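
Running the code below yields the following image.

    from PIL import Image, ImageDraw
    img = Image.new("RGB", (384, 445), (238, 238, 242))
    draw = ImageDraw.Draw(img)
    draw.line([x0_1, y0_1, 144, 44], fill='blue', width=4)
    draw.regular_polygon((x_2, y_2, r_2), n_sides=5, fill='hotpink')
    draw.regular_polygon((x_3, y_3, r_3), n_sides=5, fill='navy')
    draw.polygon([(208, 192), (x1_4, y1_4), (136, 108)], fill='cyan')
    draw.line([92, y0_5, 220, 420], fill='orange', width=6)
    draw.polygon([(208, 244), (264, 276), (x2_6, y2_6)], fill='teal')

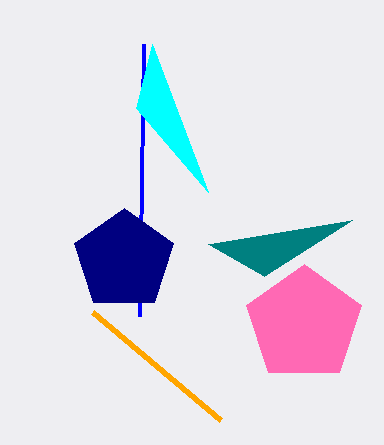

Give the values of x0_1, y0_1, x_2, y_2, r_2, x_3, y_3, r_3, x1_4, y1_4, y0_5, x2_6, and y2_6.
x0_1 = 140, y0_1 = 316, x_2 = 304, y_2 = 324, r_2 = 60, x_3 = 124, y_3 = 260, r_3 = 52, x1_4 = 152, y1_4 = 44, y0_5 = 312, x2_6 = 352, y2_6 = 220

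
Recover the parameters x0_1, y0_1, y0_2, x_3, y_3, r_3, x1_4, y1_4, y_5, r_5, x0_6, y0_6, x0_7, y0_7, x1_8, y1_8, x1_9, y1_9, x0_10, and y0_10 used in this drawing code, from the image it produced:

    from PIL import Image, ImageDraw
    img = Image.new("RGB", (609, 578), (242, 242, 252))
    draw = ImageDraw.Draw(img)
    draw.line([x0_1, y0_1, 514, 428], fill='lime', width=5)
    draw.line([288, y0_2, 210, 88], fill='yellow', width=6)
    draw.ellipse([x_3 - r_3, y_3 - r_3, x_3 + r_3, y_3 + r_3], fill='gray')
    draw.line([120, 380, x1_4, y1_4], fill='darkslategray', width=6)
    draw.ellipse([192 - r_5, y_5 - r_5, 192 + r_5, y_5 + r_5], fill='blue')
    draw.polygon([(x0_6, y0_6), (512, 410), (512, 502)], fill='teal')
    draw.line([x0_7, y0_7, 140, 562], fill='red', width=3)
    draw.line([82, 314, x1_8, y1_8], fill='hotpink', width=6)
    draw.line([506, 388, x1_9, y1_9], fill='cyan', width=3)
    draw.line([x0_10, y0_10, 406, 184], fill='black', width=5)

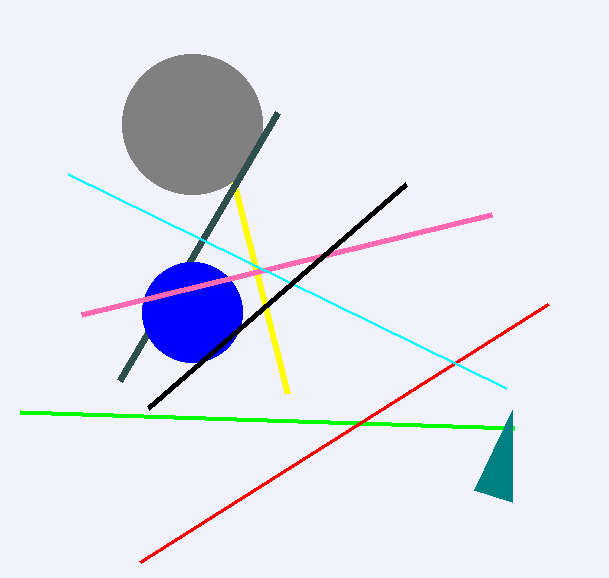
x0_1 = 20
y0_1 = 412
y0_2 = 394
x_3 = 192
y_3 = 124
r_3 = 70
x1_4 = 278
y1_4 = 112
y_5 = 312
r_5 = 50
x0_6 = 474
y0_6 = 490
x0_7 = 548
y0_7 = 304
x1_8 = 492
y1_8 = 214
x1_9 = 68
y1_9 = 174
x0_10 = 148
y0_10 = 408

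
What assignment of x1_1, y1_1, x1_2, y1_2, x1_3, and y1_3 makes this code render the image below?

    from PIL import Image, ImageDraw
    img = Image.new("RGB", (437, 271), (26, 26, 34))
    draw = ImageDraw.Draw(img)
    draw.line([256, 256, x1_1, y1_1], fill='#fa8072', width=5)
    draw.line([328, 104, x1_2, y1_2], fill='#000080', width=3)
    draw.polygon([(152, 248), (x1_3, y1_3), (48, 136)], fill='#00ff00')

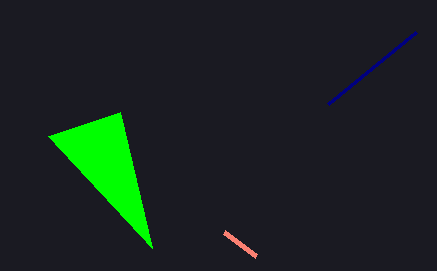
x1_1 = 224, y1_1 = 232, x1_2 = 416, y1_2 = 32, x1_3 = 120, y1_3 = 112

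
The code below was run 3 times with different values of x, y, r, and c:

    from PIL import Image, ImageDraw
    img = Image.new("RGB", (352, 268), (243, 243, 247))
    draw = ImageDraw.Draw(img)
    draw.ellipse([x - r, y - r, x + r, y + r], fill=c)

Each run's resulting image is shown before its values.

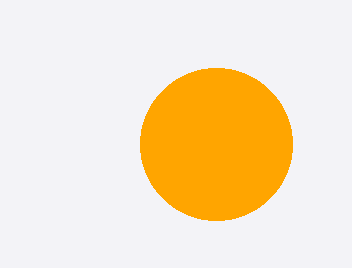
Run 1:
x = 216
y = 144
r = 76
c = 'orange'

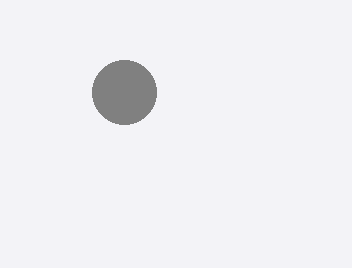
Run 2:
x = 124; y = 92; r = 32; c = 'gray'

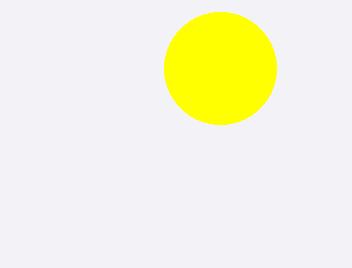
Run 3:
x = 220
y = 68
r = 56
c = 'yellow'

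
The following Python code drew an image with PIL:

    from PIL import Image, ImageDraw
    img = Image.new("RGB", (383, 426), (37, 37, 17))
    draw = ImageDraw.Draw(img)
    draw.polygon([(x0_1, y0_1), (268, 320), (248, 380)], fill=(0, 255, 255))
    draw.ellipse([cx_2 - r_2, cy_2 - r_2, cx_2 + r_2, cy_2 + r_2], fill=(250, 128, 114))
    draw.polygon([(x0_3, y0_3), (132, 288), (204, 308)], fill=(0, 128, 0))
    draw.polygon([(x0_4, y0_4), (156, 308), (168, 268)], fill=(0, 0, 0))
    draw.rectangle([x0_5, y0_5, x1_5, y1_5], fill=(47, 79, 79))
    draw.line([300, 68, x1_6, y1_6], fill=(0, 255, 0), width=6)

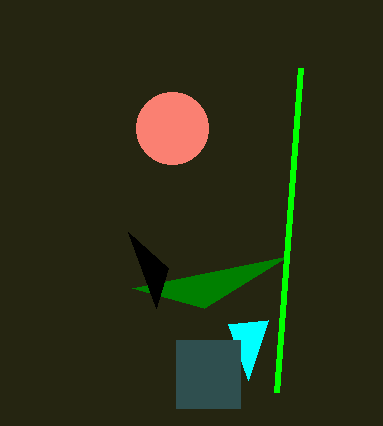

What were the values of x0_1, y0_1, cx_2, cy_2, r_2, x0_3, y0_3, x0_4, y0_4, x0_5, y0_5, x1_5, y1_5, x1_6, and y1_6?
x0_1 = 228
y0_1 = 324
cx_2 = 172
cy_2 = 128
r_2 = 36
x0_3 = 288
y0_3 = 256
x0_4 = 128
y0_4 = 232
x0_5 = 176
y0_5 = 340
x1_5 = 240
y1_5 = 408
x1_6 = 276
y1_6 = 392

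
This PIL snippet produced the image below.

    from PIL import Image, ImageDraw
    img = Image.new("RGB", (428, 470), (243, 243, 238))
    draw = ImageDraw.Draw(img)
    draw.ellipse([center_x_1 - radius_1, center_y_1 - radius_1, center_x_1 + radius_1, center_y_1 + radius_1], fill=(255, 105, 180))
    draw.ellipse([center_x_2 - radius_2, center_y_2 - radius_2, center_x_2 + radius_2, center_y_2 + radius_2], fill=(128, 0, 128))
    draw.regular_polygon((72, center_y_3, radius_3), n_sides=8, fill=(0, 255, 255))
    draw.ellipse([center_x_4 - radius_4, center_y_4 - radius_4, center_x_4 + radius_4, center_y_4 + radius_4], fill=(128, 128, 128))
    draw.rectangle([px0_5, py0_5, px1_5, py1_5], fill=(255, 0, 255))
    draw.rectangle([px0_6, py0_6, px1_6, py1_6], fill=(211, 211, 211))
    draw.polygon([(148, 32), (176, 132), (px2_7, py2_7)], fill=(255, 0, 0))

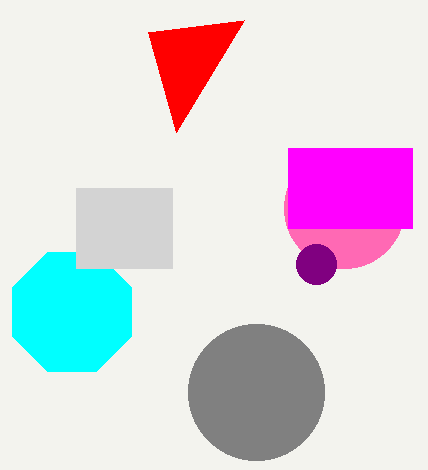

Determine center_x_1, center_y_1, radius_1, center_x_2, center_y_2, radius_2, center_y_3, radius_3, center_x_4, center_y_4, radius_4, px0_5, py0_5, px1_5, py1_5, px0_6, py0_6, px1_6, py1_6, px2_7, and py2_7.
center_x_1 = 344, center_y_1 = 208, radius_1 = 60, center_x_2 = 316, center_y_2 = 264, radius_2 = 20, center_y_3 = 312, radius_3 = 64, center_x_4 = 256, center_y_4 = 392, radius_4 = 68, px0_5 = 288, py0_5 = 148, px1_5 = 412, py1_5 = 228, px0_6 = 76, py0_6 = 188, px1_6 = 172, py1_6 = 268, px2_7 = 244, py2_7 = 20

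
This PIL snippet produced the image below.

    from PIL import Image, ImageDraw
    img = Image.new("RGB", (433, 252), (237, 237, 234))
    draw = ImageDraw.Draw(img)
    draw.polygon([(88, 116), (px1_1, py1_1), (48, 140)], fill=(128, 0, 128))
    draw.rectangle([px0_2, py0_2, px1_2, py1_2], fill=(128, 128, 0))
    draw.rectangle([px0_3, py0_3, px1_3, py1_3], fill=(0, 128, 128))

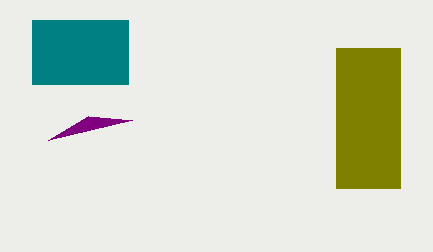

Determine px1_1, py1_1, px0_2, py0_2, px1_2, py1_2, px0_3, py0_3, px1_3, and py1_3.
px1_1 = 132; py1_1 = 120; px0_2 = 336; py0_2 = 48; px1_2 = 400; py1_2 = 188; px0_3 = 32; py0_3 = 20; px1_3 = 128; py1_3 = 84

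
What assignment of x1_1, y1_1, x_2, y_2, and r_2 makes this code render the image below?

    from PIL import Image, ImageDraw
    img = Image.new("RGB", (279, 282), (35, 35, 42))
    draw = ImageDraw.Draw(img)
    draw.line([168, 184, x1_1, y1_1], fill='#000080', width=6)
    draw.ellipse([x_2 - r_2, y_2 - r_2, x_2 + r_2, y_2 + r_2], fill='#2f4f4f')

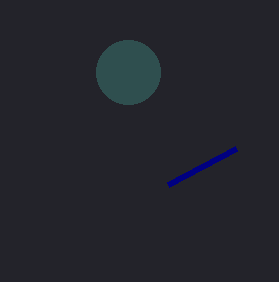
x1_1 = 236, y1_1 = 148, x_2 = 128, y_2 = 72, r_2 = 32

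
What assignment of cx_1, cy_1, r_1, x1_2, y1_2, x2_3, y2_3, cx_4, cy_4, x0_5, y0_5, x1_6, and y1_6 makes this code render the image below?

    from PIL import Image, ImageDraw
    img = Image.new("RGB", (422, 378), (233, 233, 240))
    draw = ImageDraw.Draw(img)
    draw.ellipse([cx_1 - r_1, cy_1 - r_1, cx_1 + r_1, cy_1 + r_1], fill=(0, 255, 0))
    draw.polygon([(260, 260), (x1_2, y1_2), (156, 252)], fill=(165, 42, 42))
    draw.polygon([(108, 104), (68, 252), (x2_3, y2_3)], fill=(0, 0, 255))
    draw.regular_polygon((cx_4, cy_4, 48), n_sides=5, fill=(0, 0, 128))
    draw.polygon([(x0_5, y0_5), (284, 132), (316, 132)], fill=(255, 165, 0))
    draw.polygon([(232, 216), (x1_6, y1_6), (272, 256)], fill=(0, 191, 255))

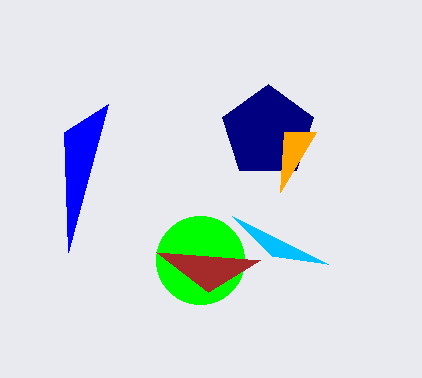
cx_1 = 200; cy_1 = 260; r_1 = 44; x1_2 = 208; y1_2 = 292; x2_3 = 64; y2_3 = 132; cx_4 = 268; cy_4 = 132; x0_5 = 280; y0_5 = 192; x1_6 = 328; y1_6 = 264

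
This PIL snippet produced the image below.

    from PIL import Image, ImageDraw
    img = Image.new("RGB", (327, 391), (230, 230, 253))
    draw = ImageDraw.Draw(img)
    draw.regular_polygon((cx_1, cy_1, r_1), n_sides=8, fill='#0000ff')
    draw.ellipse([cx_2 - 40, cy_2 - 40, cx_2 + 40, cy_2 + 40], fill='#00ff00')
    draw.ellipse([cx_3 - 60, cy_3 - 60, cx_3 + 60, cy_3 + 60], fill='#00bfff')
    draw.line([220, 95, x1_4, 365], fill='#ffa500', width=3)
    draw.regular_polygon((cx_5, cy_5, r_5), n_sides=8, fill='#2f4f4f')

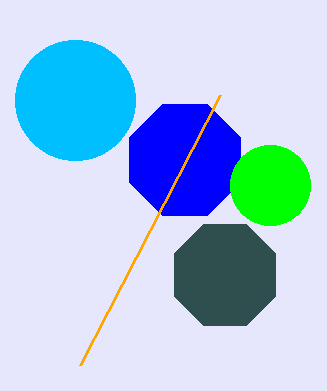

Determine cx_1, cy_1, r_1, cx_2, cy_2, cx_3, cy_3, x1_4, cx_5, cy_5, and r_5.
cx_1 = 185, cy_1 = 160, r_1 = 60, cx_2 = 270, cy_2 = 185, cx_3 = 75, cy_3 = 100, x1_4 = 80, cx_5 = 225, cy_5 = 275, r_5 = 55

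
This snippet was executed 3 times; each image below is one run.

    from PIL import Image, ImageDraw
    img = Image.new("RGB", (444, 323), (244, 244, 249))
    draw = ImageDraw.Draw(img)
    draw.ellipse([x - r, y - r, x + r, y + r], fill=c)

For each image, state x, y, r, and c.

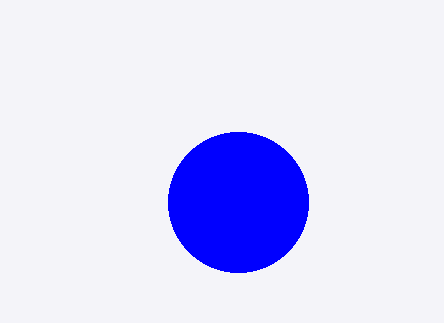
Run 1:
x = 238; y = 202; r = 70; c = 'blue'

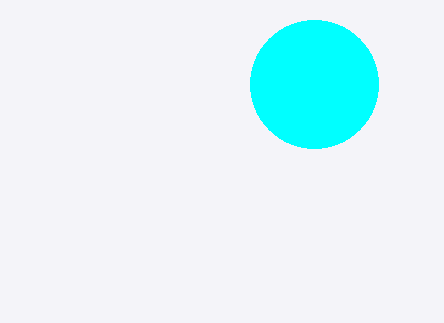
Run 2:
x = 314, y = 84, r = 64, c = 'cyan'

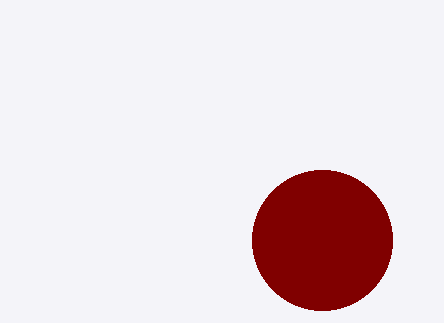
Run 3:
x = 322; y = 240; r = 70; c = 'maroon'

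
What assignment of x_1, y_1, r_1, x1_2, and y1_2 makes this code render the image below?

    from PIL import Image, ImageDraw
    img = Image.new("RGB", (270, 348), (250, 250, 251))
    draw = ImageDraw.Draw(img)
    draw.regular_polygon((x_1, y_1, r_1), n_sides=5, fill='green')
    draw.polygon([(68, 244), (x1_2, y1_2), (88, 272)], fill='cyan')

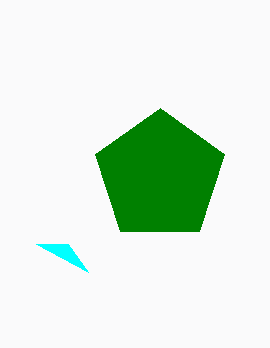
x_1 = 160; y_1 = 176; r_1 = 68; x1_2 = 36; y1_2 = 244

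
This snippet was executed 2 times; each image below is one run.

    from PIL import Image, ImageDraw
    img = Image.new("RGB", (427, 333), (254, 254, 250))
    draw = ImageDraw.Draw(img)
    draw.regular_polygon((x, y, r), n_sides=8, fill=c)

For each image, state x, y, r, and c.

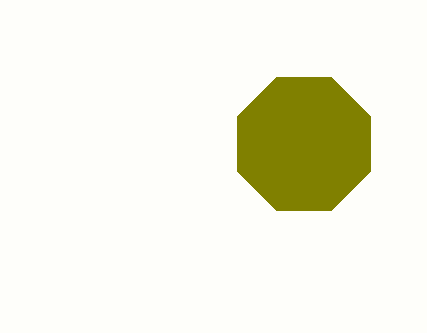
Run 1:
x = 304, y = 144, r = 72, c = 'olive'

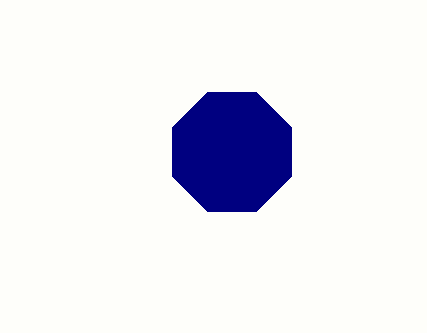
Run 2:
x = 232; y = 152; r = 64; c = 'navy'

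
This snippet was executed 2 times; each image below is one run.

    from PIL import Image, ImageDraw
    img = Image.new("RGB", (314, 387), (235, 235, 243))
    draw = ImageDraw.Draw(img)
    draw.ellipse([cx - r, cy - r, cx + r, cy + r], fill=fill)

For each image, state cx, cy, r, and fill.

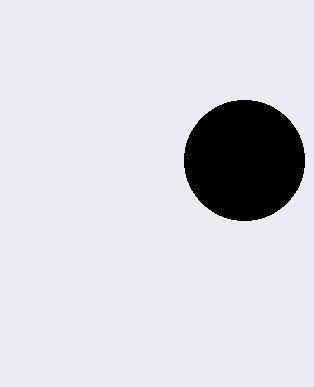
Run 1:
cx = 244, cy = 160, r = 60, fill = 'black'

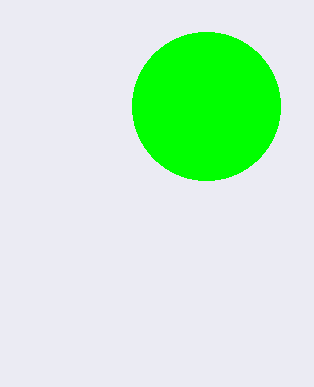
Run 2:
cx = 206, cy = 106, r = 74, fill = 'lime'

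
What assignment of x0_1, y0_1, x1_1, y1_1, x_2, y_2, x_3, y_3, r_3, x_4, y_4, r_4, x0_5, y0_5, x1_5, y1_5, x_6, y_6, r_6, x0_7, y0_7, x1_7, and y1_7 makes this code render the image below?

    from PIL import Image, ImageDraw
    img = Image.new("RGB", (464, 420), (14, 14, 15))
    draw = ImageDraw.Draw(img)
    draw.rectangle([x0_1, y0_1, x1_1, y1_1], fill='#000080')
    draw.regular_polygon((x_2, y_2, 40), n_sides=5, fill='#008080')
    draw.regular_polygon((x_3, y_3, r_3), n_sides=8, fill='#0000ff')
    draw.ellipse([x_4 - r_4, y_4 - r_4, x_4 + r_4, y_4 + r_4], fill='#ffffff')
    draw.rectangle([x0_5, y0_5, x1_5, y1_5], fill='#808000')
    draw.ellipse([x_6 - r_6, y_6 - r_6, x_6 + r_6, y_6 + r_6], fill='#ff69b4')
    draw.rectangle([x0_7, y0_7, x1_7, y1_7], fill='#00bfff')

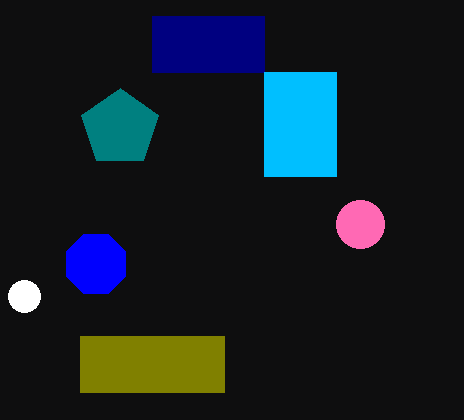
x0_1 = 152
y0_1 = 16
x1_1 = 264
y1_1 = 72
x_2 = 120
y_2 = 128
x_3 = 96
y_3 = 264
r_3 = 32
x_4 = 24
y_4 = 296
r_4 = 16
x0_5 = 80
y0_5 = 336
x1_5 = 224
y1_5 = 392
x_6 = 360
y_6 = 224
r_6 = 24
x0_7 = 264
y0_7 = 72
x1_7 = 336
y1_7 = 176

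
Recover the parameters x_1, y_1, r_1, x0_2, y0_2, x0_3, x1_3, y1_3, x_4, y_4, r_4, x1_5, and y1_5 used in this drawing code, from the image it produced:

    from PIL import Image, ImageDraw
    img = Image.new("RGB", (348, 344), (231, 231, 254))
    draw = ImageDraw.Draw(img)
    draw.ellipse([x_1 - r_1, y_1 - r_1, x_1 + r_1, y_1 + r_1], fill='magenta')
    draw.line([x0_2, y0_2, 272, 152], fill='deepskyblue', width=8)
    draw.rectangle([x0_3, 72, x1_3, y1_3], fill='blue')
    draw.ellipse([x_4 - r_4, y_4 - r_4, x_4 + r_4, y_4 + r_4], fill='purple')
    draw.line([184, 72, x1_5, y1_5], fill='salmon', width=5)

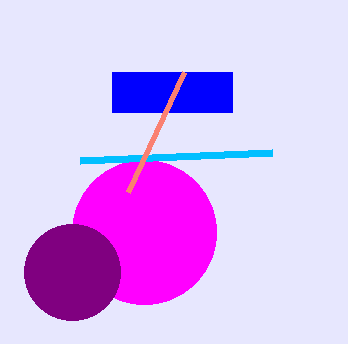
x_1 = 144
y_1 = 232
r_1 = 72
x0_2 = 80
y0_2 = 160
x0_3 = 112
x1_3 = 232
y1_3 = 112
x_4 = 72
y_4 = 272
r_4 = 48
x1_5 = 128
y1_5 = 192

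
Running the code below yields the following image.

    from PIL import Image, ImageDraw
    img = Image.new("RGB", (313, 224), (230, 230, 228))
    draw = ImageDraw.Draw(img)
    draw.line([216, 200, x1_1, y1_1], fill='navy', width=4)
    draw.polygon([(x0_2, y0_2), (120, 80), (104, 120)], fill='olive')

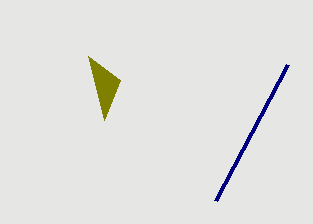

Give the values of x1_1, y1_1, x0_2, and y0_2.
x1_1 = 288; y1_1 = 64; x0_2 = 88; y0_2 = 56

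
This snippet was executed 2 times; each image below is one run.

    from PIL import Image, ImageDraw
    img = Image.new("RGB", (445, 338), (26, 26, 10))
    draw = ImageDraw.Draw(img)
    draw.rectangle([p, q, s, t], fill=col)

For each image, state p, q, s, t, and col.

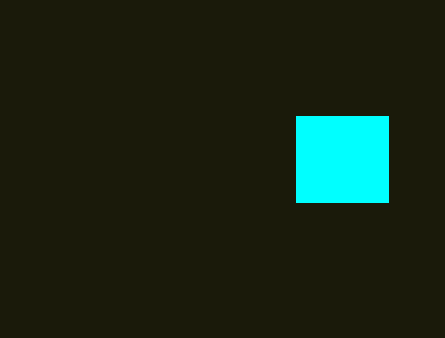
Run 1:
p = 296; q = 116; s = 388; t = 202; col = 'cyan'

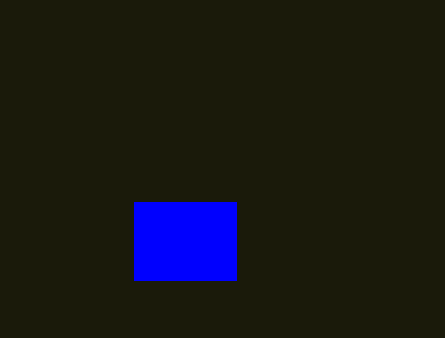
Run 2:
p = 134; q = 202; s = 236; t = 280; col = 'blue'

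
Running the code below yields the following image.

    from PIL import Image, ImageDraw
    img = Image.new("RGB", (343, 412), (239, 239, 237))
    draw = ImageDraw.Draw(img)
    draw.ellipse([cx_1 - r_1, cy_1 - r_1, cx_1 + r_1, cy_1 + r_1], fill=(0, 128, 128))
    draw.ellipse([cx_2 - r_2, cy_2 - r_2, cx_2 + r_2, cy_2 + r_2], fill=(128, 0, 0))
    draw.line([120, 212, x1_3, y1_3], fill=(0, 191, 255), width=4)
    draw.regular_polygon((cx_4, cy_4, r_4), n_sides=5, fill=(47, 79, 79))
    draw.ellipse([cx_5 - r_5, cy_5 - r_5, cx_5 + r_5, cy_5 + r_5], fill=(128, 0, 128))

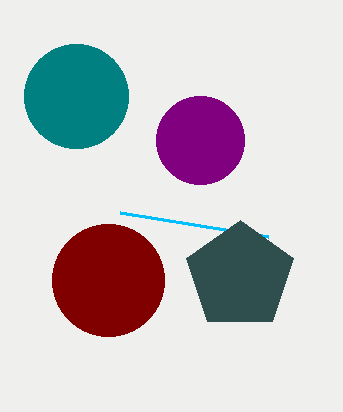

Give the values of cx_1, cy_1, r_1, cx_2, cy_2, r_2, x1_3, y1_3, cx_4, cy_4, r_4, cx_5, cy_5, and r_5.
cx_1 = 76, cy_1 = 96, r_1 = 52, cx_2 = 108, cy_2 = 280, r_2 = 56, x1_3 = 268, y1_3 = 236, cx_4 = 240, cy_4 = 276, r_4 = 56, cx_5 = 200, cy_5 = 140, r_5 = 44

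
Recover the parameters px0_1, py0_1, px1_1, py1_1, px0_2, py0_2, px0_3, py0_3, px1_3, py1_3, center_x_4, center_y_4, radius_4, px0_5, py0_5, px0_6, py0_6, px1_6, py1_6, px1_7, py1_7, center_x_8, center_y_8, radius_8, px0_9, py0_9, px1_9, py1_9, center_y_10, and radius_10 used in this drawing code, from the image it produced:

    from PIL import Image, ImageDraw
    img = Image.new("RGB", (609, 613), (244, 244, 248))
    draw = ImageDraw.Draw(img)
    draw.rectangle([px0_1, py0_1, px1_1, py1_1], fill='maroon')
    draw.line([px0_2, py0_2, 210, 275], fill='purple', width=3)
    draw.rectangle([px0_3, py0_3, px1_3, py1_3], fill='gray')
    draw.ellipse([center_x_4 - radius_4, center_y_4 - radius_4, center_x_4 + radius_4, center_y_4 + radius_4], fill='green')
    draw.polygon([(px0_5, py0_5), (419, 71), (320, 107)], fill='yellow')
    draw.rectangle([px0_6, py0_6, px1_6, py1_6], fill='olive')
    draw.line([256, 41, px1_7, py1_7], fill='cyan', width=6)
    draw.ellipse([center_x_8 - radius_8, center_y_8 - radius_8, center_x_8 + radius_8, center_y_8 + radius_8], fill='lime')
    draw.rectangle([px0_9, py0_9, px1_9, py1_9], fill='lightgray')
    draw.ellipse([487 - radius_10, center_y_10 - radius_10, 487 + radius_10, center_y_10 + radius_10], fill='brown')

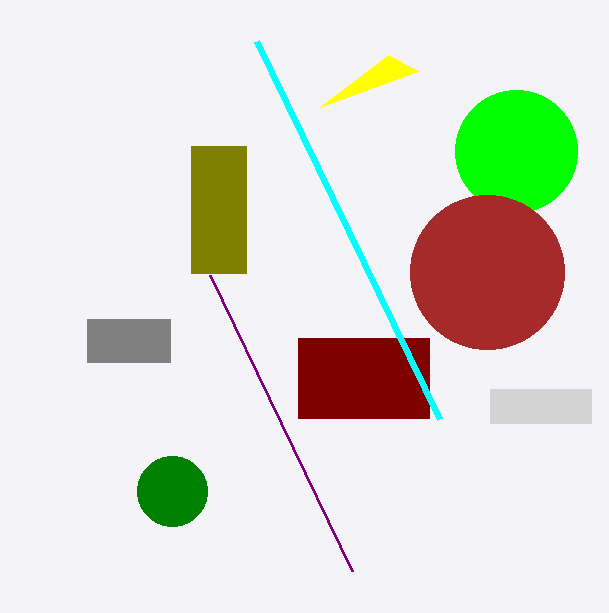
px0_1 = 298; py0_1 = 338; px1_1 = 429; py1_1 = 418; px0_2 = 352; py0_2 = 571; px0_3 = 87; py0_3 = 319; px1_3 = 170; py1_3 = 362; center_x_4 = 172; center_y_4 = 491; radius_4 = 35; px0_5 = 388; py0_5 = 55; px0_6 = 191; py0_6 = 146; px1_6 = 246; py1_6 = 273; px1_7 = 439; py1_7 = 419; center_x_8 = 516; center_y_8 = 151; radius_8 = 61; px0_9 = 490; py0_9 = 389; px1_9 = 591; py1_9 = 423; center_y_10 = 272; radius_10 = 77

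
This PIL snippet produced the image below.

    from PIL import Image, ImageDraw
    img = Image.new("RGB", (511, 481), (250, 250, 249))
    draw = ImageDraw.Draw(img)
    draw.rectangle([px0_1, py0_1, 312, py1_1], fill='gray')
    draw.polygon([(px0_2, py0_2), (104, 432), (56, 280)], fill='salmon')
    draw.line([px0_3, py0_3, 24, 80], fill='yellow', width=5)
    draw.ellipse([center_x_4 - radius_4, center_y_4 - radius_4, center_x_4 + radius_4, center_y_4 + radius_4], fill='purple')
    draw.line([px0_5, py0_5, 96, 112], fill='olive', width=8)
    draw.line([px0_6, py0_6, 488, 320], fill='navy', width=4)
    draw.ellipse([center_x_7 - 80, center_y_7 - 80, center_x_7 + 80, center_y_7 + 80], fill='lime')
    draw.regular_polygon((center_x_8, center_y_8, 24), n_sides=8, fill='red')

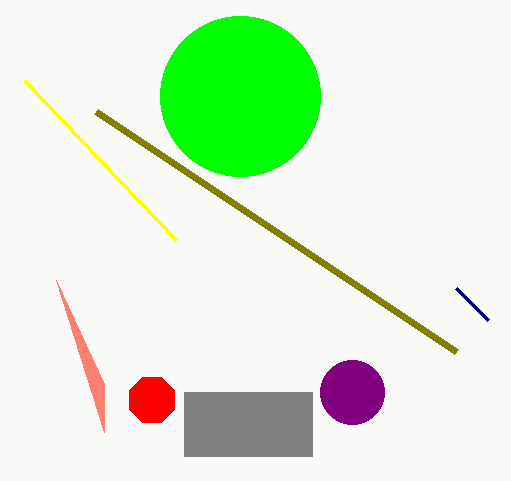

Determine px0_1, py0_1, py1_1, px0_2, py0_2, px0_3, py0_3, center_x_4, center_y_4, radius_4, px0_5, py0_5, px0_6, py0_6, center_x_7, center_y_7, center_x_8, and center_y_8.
px0_1 = 184
py0_1 = 392
py1_1 = 456
px0_2 = 104
py0_2 = 384
px0_3 = 176
py0_3 = 240
center_x_4 = 352
center_y_4 = 392
radius_4 = 32
px0_5 = 456
py0_5 = 352
px0_6 = 456
py0_6 = 288
center_x_7 = 240
center_y_7 = 96
center_x_8 = 152
center_y_8 = 400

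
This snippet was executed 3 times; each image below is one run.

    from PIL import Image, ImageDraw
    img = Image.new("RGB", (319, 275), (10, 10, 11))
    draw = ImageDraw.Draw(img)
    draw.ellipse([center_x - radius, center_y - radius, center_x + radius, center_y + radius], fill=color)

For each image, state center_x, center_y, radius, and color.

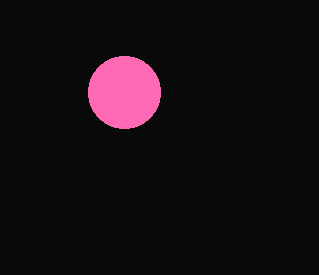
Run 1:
center_x = 124
center_y = 92
radius = 36
color = 'hotpink'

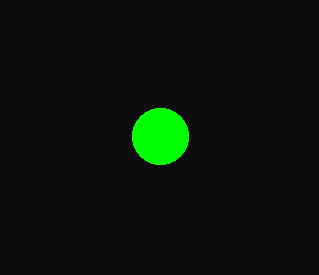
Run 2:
center_x = 160, center_y = 136, radius = 28, color = 'lime'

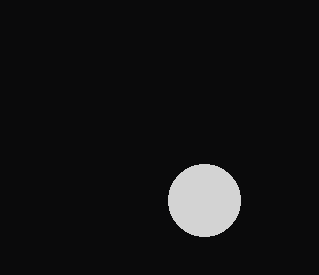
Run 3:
center_x = 204
center_y = 200
radius = 36
color = 'lightgray'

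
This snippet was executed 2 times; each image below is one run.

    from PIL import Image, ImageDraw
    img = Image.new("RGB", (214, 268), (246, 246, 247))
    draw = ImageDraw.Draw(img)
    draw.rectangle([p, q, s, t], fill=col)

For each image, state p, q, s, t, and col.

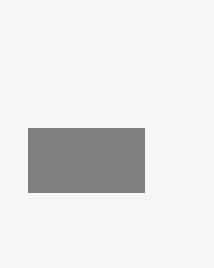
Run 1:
p = 28; q = 128; s = 144; t = 192; col = 'gray'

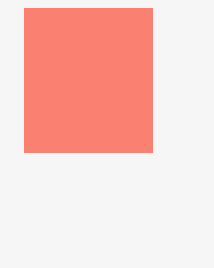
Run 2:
p = 24; q = 8; s = 152; t = 152; col = 'salmon'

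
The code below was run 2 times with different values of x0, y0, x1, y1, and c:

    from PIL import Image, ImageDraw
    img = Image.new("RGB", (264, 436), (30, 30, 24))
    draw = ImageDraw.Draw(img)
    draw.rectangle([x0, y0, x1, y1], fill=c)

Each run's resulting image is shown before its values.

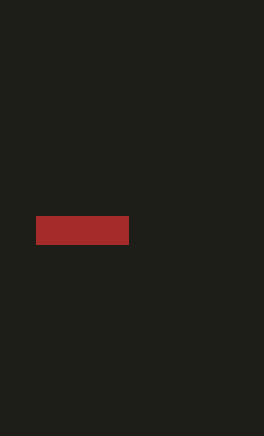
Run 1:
x0 = 36
y0 = 216
x1 = 128
y1 = 244
c = 'brown'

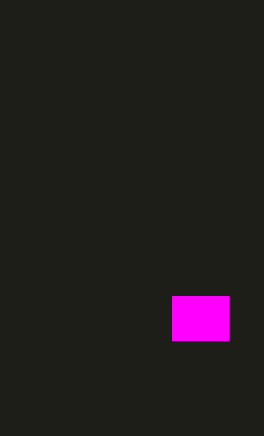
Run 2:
x0 = 172
y0 = 296
x1 = 228
y1 = 340
c = 'magenta'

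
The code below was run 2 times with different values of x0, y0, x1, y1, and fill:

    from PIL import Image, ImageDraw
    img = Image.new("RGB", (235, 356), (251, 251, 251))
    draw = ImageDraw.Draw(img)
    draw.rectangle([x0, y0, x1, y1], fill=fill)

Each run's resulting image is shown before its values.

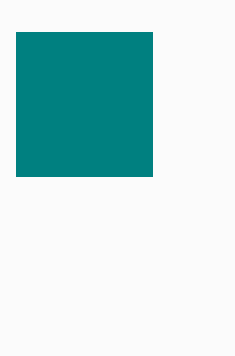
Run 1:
x0 = 16, y0 = 32, x1 = 152, y1 = 176, fill = 'teal'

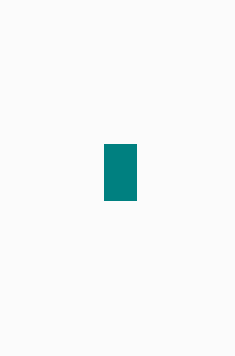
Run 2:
x0 = 104, y0 = 144, x1 = 136, y1 = 200, fill = 'teal'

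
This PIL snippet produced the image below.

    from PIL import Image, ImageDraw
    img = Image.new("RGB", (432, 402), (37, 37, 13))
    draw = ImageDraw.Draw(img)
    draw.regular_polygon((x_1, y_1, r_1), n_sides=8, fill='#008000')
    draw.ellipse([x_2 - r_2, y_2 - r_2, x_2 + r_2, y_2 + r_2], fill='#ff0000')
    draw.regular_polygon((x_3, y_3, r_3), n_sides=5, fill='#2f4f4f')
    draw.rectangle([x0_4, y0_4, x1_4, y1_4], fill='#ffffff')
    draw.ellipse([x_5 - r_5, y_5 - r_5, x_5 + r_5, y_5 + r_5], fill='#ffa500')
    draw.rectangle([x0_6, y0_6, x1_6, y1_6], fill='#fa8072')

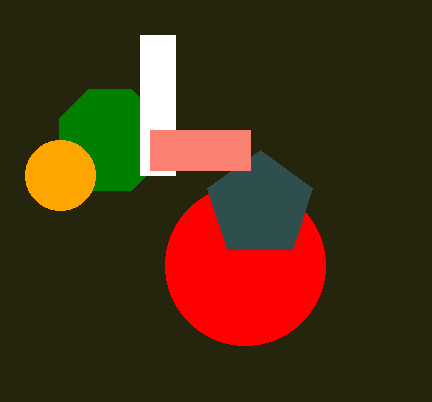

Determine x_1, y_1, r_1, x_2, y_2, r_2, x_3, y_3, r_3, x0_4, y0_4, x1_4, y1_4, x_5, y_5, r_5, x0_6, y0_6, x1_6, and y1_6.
x_1 = 110
y_1 = 140
r_1 = 55
x_2 = 245
y_2 = 265
r_2 = 80
x_3 = 260
y_3 = 205
r_3 = 55
x0_4 = 140
y0_4 = 35
x1_4 = 175
y1_4 = 175
x_5 = 60
y_5 = 175
r_5 = 35
x0_6 = 150
y0_6 = 130
x1_6 = 250
y1_6 = 170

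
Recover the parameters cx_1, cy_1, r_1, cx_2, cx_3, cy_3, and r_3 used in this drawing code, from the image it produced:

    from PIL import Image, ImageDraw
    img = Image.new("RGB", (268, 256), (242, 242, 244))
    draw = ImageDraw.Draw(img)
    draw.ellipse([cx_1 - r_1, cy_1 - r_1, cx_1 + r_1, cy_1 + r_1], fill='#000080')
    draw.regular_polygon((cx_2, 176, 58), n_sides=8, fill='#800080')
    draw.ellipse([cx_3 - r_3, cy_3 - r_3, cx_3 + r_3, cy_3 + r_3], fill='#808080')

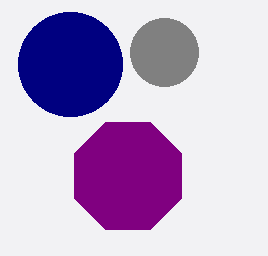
cx_1 = 70, cy_1 = 64, r_1 = 52, cx_2 = 128, cx_3 = 164, cy_3 = 52, r_3 = 34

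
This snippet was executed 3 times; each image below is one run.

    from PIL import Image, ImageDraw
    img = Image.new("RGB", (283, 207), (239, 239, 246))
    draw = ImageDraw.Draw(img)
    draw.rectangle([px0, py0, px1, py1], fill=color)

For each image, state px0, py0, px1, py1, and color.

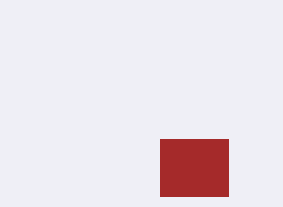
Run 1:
px0 = 160, py0 = 139, px1 = 228, py1 = 196, color = 'brown'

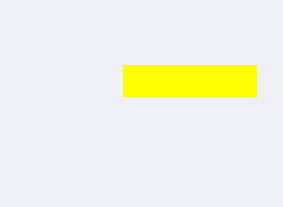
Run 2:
px0 = 123, py0 = 65, px1 = 256, py1 = 96, color = 'yellow'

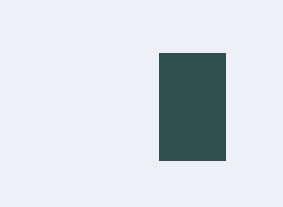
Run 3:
px0 = 159, py0 = 53, px1 = 225, py1 = 160, color = 'darkslategray'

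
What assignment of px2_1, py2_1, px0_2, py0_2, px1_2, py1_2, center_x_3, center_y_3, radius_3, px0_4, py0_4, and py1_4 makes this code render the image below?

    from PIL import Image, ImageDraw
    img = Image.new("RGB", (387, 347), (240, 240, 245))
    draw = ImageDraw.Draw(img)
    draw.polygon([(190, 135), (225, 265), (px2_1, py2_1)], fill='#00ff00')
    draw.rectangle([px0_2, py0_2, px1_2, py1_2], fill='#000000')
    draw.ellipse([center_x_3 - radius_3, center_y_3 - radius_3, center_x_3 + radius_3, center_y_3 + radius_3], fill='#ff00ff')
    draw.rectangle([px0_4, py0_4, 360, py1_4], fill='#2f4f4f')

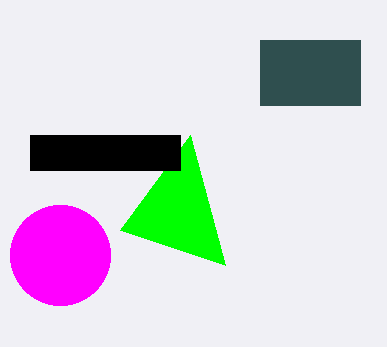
px2_1 = 120, py2_1 = 230, px0_2 = 30, py0_2 = 135, px1_2 = 180, py1_2 = 170, center_x_3 = 60, center_y_3 = 255, radius_3 = 50, px0_4 = 260, py0_4 = 40, py1_4 = 105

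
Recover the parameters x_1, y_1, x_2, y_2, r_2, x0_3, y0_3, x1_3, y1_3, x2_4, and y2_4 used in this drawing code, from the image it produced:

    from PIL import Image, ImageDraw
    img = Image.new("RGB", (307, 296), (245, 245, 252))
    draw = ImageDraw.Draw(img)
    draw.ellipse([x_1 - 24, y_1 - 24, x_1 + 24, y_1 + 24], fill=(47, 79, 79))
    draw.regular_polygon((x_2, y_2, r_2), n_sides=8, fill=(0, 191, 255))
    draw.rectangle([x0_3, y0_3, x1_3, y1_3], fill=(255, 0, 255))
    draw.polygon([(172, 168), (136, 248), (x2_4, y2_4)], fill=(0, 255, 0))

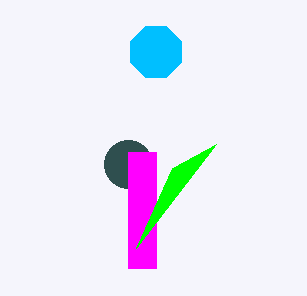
x_1 = 128; y_1 = 164; x_2 = 156; y_2 = 52; r_2 = 28; x0_3 = 128; y0_3 = 152; x1_3 = 156; y1_3 = 268; x2_4 = 216; y2_4 = 144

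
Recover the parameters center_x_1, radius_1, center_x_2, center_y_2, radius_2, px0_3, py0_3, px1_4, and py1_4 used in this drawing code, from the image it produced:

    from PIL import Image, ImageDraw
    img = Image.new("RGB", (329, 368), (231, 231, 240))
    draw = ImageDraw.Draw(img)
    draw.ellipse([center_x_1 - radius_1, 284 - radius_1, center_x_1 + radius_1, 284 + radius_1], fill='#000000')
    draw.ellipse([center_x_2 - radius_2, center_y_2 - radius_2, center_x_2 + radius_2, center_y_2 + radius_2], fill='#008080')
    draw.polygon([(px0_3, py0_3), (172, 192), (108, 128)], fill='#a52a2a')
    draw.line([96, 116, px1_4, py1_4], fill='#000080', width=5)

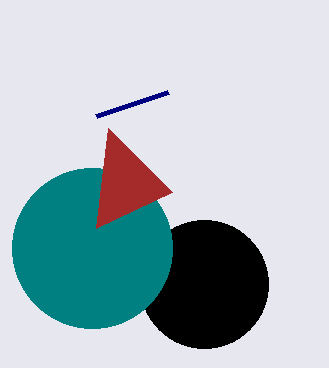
center_x_1 = 204
radius_1 = 64
center_x_2 = 92
center_y_2 = 248
radius_2 = 80
px0_3 = 96
py0_3 = 228
px1_4 = 168
py1_4 = 92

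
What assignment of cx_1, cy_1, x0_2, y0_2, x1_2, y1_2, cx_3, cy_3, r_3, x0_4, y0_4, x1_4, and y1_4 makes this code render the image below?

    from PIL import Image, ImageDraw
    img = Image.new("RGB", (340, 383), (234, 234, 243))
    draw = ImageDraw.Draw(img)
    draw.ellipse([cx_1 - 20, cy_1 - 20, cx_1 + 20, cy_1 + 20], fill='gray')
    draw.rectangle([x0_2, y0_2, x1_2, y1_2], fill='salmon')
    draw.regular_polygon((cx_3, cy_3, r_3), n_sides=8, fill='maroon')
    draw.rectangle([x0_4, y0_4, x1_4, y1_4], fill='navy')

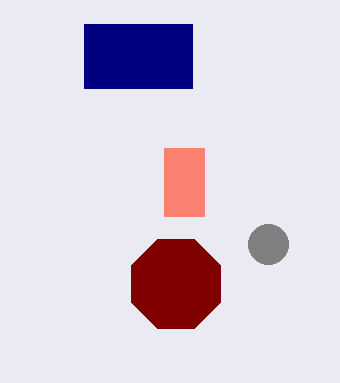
cx_1 = 268
cy_1 = 244
x0_2 = 164
y0_2 = 148
x1_2 = 204
y1_2 = 216
cx_3 = 176
cy_3 = 284
r_3 = 48
x0_4 = 84
y0_4 = 24
x1_4 = 192
y1_4 = 88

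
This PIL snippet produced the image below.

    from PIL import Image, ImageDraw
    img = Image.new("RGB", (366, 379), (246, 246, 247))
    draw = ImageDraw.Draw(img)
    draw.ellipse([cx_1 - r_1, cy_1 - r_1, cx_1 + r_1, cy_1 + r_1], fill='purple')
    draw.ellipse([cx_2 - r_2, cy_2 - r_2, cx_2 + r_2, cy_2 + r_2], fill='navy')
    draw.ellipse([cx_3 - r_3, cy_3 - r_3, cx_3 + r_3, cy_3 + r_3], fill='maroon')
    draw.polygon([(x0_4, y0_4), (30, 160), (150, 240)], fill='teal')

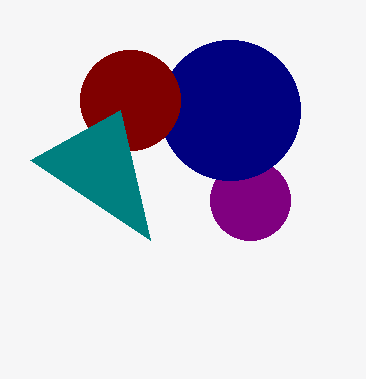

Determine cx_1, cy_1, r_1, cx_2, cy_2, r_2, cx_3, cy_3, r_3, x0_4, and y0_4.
cx_1 = 250; cy_1 = 200; r_1 = 40; cx_2 = 230; cy_2 = 110; r_2 = 70; cx_3 = 130; cy_3 = 100; r_3 = 50; x0_4 = 120; y0_4 = 110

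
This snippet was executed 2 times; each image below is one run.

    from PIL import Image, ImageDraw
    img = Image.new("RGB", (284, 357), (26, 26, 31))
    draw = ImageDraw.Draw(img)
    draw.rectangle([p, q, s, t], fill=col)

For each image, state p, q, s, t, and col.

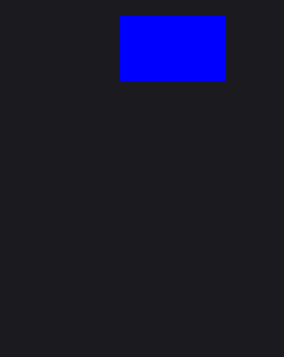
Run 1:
p = 120; q = 16; s = 224; t = 80; col = 'blue'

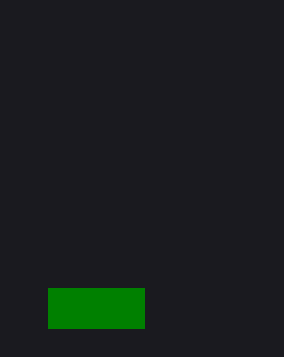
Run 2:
p = 48, q = 288, s = 144, t = 328, col = 'green'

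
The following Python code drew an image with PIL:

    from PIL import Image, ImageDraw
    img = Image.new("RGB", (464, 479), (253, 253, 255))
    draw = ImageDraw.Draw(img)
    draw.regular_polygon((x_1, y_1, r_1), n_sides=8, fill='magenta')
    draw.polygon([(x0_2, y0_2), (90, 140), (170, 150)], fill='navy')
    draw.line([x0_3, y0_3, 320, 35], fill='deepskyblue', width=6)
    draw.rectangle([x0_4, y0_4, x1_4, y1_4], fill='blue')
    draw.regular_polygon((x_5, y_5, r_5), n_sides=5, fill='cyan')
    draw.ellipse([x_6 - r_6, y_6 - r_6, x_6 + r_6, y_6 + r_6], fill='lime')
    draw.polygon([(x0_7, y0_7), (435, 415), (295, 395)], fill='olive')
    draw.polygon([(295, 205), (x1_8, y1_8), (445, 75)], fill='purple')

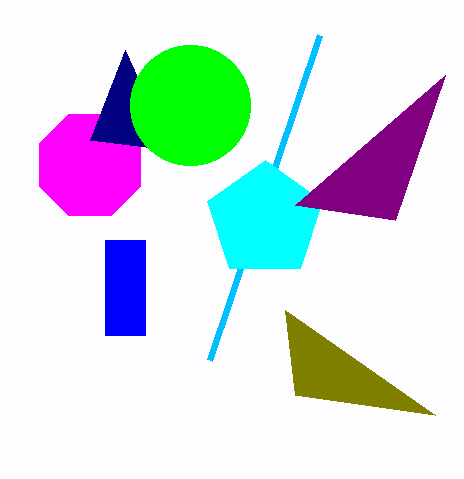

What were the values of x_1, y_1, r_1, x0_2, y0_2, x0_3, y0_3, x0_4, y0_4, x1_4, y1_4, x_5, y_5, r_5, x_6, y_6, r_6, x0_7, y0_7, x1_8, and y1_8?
x_1 = 90, y_1 = 165, r_1 = 55, x0_2 = 125, y0_2 = 50, x0_3 = 210, y0_3 = 360, x0_4 = 105, y0_4 = 240, x1_4 = 145, y1_4 = 335, x_5 = 265, y_5 = 220, r_5 = 60, x_6 = 190, y_6 = 105, r_6 = 60, x0_7 = 285, y0_7 = 310, x1_8 = 395, y1_8 = 220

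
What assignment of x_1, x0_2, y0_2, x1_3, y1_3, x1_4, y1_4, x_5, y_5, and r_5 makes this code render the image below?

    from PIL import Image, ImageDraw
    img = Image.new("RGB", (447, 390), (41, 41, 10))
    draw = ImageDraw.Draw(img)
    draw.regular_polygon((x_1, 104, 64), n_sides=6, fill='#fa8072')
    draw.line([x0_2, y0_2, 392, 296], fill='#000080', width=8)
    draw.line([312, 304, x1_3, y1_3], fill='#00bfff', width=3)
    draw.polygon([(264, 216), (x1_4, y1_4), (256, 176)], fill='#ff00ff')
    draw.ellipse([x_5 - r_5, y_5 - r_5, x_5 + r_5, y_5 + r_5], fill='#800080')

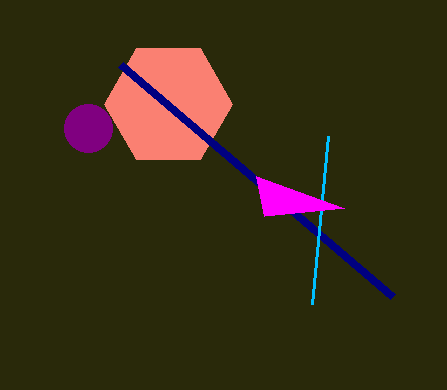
x_1 = 168
x0_2 = 120
y0_2 = 64
x1_3 = 328
y1_3 = 136
x1_4 = 344
y1_4 = 208
x_5 = 88
y_5 = 128
r_5 = 24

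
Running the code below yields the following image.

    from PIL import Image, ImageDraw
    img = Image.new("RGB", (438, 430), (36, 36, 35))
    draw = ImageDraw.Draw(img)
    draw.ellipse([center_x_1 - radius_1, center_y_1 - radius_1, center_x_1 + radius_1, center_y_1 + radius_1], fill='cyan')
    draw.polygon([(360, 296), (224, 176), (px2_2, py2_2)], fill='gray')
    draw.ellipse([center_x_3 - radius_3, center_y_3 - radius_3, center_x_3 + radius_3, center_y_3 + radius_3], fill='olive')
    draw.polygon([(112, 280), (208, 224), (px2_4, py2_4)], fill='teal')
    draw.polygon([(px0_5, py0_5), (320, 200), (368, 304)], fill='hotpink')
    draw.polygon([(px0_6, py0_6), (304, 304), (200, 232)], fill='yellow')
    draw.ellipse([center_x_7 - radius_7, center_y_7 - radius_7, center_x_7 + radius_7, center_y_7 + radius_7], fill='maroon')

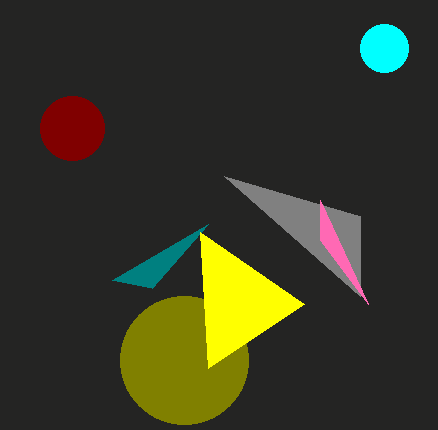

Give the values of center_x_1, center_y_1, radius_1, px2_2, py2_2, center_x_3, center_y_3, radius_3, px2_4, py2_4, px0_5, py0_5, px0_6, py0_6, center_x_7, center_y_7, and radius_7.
center_x_1 = 384
center_y_1 = 48
radius_1 = 24
px2_2 = 360
py2_2 = 216
center_x_3 = 184
center_y_3 = 360
radius_3 = 64
px2_4 = 152
py2_4 = 288
px0_5 = 320
py0_5 = 240
px0_6 = 208
py0_6 = 368
center_x_7 = 72
center_y_7 = 128
radius_7 = 32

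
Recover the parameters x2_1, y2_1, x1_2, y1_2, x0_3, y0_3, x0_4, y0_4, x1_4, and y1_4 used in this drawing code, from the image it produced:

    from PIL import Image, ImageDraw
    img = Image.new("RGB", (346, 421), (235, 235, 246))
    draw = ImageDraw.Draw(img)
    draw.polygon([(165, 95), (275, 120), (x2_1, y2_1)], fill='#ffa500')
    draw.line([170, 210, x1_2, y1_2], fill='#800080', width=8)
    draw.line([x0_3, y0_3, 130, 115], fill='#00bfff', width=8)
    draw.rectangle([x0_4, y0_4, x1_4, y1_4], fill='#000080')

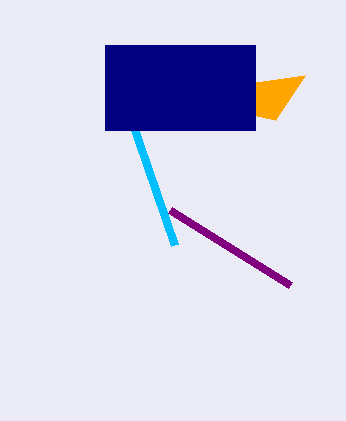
x2_1 = 305; y2_1 = 75; x1_2 = 290; y1_2 = 285; x0_3 = 175; y0_3 = 245; x0_4 = 105; y0_4 = 45; x1_4 = 255; y1_4 = 130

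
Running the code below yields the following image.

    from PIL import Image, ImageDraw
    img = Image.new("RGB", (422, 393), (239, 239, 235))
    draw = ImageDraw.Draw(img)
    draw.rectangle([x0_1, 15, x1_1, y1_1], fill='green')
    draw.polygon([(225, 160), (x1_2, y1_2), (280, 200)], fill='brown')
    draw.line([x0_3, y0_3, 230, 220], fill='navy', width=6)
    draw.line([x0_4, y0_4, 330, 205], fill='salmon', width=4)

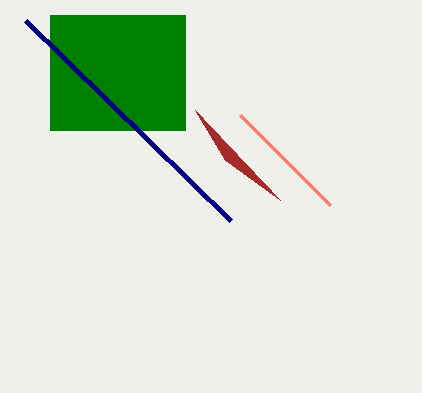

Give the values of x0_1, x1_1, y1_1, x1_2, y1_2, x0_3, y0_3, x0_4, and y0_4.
x0_1 = 50
x1_1 = 185
y1_1 = 130
x1_2 = 195
y1_2 = 110
x0_3 = 25
y0_3 = 20
x0_4 = 240
y0_4 = 115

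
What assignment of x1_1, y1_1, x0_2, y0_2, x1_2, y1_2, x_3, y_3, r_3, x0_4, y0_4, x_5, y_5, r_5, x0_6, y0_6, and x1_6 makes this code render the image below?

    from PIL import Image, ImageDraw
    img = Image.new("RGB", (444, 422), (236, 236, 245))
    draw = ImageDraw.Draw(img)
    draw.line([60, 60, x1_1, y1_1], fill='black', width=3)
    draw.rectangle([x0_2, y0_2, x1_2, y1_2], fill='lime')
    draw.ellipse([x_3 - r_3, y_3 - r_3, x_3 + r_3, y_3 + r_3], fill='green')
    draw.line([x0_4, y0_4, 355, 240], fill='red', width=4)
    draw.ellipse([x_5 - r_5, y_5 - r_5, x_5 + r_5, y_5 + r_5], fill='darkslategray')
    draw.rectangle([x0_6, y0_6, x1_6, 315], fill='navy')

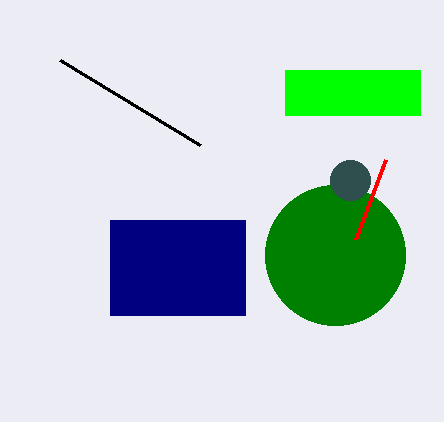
x1_1 = 200; y1_1 = 145; x0_2 = 285; y0_2 = 70; x1_2 = 420; y1_2 = 115; x_3 = 335; y_3 = 255; r_3 = 70; x0_4 = 385; y0_4 = 160; x_5 = 350; y_5 = 180; r_5 = 20; x0_6 = 110; y0_6 = 220; x1_6 = 245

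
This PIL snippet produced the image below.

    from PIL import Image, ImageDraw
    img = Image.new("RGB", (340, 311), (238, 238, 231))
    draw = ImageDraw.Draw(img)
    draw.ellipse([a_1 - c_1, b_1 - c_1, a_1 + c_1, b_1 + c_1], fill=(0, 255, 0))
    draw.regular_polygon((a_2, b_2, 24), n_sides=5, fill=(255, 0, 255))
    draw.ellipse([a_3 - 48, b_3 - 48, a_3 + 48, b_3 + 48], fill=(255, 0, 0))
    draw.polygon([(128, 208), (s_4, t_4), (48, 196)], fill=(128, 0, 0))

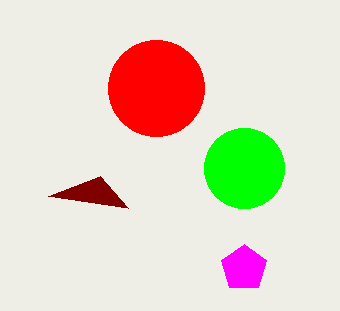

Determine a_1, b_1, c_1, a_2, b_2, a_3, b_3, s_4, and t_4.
a_1 = 244, b_1 = 168, c_1 = 40, a_2 = 244, b_2 = 268, a_3 = 156, b_3 = 88, s_4 = 100, t_4 = 176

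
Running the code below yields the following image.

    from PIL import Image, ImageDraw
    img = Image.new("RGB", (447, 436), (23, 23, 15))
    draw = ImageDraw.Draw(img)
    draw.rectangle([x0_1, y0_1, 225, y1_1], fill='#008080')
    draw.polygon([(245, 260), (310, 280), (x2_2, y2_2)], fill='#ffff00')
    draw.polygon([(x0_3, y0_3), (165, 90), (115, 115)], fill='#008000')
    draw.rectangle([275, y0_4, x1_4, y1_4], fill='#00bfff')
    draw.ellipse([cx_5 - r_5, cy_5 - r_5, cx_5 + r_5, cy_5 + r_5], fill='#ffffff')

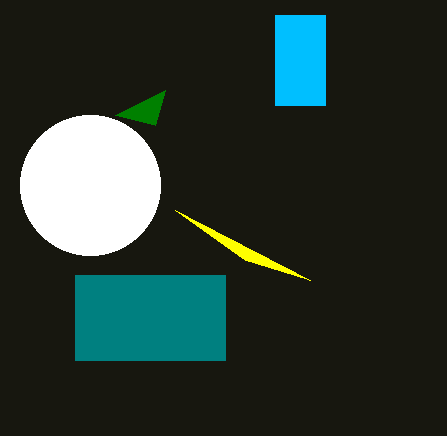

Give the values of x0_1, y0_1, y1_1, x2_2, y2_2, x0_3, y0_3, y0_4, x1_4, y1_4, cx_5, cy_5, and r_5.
x0_1 = 75, y0_1 = 275, y1_1 = 360, x2_2 = 175, y2_2 = 210, x0_3 = 155, y0_3 = 125, y0_4 = 15, x1_4 = 325, y1_4 = 105, cx_5 = 90, cy_5 = 185, r_5 = 70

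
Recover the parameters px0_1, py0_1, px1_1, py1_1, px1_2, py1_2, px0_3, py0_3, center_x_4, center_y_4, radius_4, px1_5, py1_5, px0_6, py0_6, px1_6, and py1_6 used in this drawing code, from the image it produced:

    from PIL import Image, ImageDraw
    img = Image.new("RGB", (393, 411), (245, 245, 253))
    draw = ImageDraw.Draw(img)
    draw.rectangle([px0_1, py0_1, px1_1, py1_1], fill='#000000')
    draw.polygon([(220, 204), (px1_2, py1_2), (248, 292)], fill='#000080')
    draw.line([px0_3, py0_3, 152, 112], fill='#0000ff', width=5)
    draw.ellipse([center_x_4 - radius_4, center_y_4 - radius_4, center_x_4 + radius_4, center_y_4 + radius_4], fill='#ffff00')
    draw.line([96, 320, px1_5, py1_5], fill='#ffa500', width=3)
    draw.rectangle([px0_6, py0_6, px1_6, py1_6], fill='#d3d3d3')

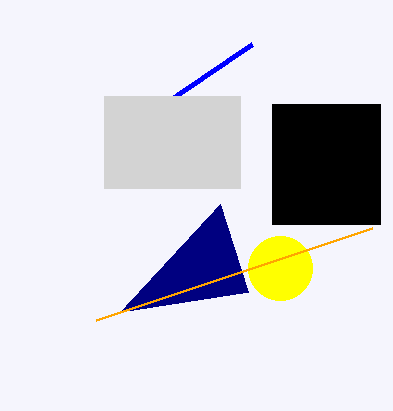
px0_1 = 272, py0_1 = 104, px1_1 = 380, py1_1 = 224, px1_2 = 120, py1_2 = 312, px0_3 = 252, py0_3 = 44, center_x_4 = 280, center_y_4 = 268, radius_4 = 32, px1_5 = 372, py1_5 = 228, px0_6 = 104, py0_6 = 96, px1_6 = 240, py1_6 = 188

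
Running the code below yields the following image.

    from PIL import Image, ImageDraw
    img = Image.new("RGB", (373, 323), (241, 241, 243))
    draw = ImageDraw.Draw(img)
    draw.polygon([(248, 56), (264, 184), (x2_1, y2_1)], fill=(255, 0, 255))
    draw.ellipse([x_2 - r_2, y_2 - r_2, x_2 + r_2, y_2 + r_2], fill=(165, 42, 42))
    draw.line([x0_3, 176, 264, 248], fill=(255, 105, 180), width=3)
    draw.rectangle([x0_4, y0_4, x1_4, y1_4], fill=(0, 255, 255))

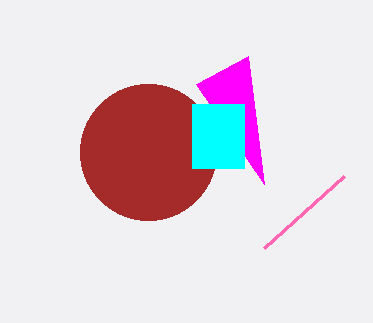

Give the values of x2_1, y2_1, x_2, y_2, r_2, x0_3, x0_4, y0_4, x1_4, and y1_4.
x2_1 = 196; y2_1 = 84; x_2 = 148; y_2 = 152; r_2 = 68; x0_3 = 344; x0_4 = 192; y0_4 = 104; x1_4 = 244; y1_4 = 168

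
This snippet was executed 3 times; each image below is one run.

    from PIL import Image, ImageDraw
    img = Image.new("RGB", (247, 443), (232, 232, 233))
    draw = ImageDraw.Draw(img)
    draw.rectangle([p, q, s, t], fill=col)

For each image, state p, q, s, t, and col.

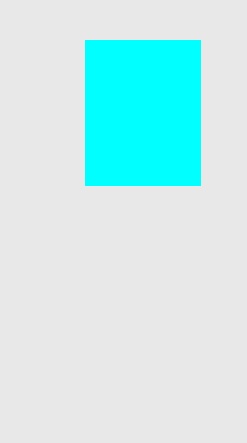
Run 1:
p = 85
q = 40
s = 200
t = 185
col = 'cyan'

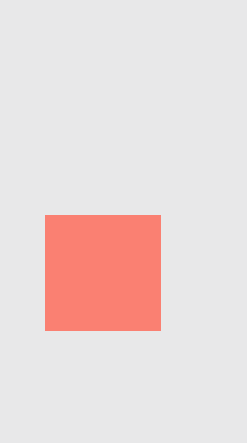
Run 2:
p = 45, q = 215, s = 160, t = 330, col = 'salmon'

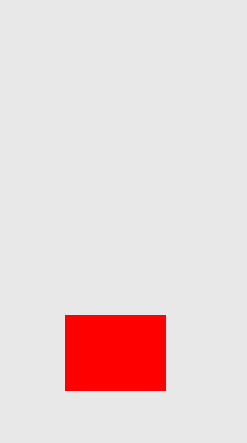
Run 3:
p = 65; q = 315; s = 165; t = 390; col = 'red'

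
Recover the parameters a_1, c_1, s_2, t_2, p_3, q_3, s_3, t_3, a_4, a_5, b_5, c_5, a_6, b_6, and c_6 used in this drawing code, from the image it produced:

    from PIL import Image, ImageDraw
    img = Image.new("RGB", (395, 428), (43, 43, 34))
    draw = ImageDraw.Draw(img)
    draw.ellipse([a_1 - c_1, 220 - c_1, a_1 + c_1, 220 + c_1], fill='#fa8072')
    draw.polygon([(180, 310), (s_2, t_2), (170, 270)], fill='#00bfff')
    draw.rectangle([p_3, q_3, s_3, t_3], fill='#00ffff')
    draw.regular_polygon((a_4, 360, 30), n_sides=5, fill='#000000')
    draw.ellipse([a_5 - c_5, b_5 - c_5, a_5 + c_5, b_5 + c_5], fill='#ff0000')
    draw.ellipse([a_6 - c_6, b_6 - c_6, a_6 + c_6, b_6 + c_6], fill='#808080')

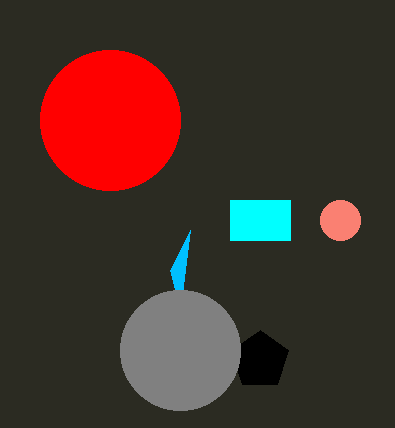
a_1 = 340, c_1 = 20, s_2 = 190, t_2 = 230, p_3 = 230, q_3 = 200, s_3 = 290, t_3 = 240, a_4 = 260, a_5 = 110, b_5 = 120, c_5 = 70, a_6 = 180, b_6 = 350, c_6 = 60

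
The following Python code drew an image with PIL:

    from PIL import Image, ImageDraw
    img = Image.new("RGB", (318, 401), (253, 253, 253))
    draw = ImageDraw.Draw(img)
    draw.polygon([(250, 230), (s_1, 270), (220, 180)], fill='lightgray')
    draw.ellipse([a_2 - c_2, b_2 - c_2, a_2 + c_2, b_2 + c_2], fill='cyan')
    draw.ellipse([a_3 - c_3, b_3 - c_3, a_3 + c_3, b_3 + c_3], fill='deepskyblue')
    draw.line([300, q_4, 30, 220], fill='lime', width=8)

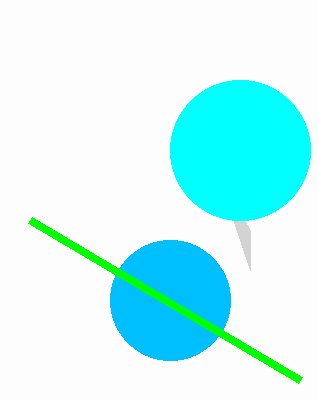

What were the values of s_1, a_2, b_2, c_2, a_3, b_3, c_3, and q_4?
s_1 = 250, a_2 = 240, b_2 = 150, c_2 = 70, a_3 = 170, b_3 = 300, c_3 = 60, q_4 = 380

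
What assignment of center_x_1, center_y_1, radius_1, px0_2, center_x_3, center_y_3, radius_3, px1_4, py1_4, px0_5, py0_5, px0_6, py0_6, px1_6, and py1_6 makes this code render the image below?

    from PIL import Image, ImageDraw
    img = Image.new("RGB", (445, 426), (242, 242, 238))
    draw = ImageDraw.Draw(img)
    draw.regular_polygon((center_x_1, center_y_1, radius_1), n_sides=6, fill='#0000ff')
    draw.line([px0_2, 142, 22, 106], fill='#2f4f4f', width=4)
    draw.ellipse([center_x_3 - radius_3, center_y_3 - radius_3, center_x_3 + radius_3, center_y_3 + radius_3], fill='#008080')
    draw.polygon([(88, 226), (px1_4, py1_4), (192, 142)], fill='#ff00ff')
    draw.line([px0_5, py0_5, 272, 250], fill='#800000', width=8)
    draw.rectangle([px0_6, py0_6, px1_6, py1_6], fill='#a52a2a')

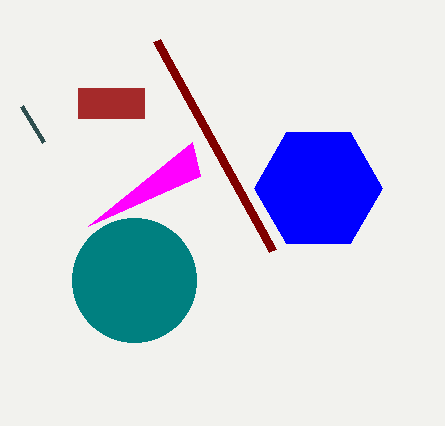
center_x_1 = 318; center_y_1 = 188; radius_1 = 64; px0_2 = 44; center_x_3 = 134; center_y_3 = 280; radius_3 = 62; px1_4 = 200; py1_4 = 176; px0_5 = 156; py0_5 = 40; px0_6 = 78; py0_6 = 88; px1_6 = 144; py1_6 = 118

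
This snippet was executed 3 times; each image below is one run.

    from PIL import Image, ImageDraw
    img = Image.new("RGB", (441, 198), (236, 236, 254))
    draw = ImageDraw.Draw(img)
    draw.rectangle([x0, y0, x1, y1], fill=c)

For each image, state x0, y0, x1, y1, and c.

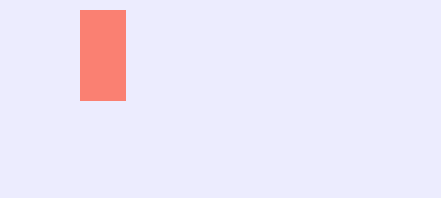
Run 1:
x0 = 80, y0 = 10, x1 = 125, y1 = 100, c = 'salmon'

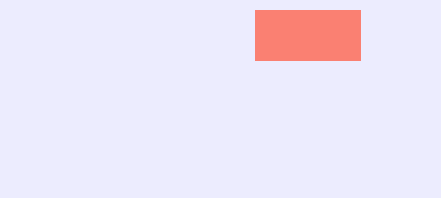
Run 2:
x0 = 255
y0 = 10
x1 = 360
y1 = 60
c = 'salmon'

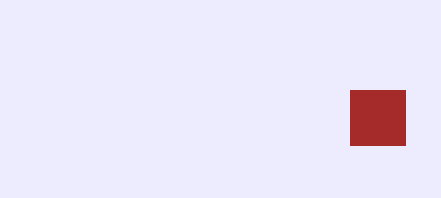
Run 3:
x0 = 350, y0 = 90, x1 = 405, y1 = 145, c = 'brown'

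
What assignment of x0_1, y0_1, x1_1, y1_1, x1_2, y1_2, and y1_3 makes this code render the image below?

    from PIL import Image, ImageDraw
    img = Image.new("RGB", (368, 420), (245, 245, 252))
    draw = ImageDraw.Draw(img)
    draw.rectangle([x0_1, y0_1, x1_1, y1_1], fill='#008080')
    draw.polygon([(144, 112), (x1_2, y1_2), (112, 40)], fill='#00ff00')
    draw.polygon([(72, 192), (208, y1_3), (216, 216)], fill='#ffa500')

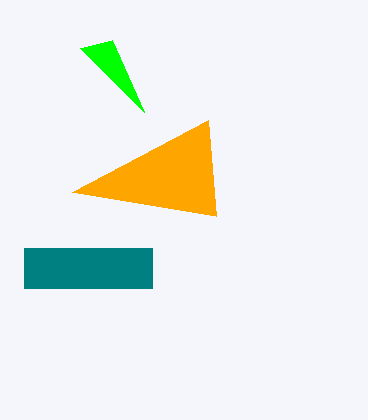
x0_1 = 24; y0_1 = 248; x1_1 = 152; y1_1 = 288; x1_2 = 80; y1_2 = 48; y1_3 = 120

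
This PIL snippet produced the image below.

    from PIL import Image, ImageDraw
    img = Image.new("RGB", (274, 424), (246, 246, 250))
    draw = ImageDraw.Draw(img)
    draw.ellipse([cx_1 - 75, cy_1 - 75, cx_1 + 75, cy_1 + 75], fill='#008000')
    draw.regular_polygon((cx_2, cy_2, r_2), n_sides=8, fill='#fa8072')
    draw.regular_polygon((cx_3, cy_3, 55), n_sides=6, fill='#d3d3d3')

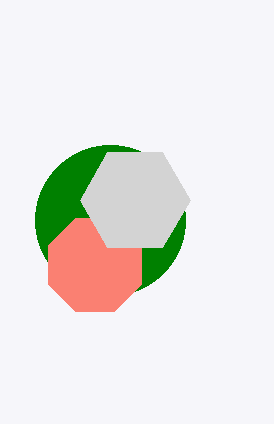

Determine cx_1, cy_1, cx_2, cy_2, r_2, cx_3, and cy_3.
cx_1 = 110, cy_1 = 220, cx_2 = 95, cy_2 = 265, r_2 = 50, cx_3 = 135, cy_3 = 200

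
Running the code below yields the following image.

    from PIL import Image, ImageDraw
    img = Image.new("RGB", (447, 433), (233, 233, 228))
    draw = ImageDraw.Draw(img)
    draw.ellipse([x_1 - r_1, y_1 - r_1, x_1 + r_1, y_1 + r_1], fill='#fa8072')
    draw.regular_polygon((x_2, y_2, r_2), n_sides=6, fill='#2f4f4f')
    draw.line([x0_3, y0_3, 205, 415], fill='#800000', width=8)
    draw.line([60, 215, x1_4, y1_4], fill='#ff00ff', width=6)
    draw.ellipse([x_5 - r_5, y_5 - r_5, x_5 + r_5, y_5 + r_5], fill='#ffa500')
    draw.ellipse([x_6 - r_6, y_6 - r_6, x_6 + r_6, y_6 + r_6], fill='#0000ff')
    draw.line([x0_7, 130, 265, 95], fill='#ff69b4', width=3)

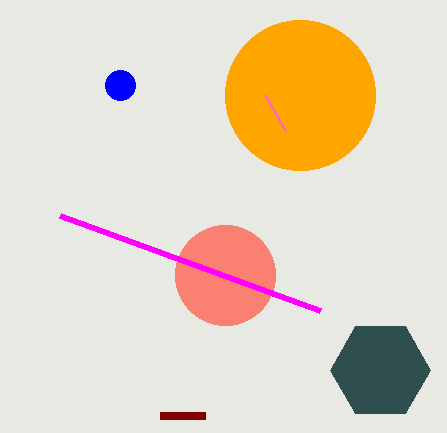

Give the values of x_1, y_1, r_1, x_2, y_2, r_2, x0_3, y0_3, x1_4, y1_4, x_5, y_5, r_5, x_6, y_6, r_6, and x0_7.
x_1 = 225, y_1 = 275, r_1 = 50, x_2 = 380, y_2 = 370, r_2 = 50, x0_3 = 160, y0_3 = 415, x1_4 = 320, y1_4 = 310, x_5 = 300, y_5 = 95, r_5 = 75, x_6 = 120, y_6 = 85, r_6 = 15, x0_7 = 285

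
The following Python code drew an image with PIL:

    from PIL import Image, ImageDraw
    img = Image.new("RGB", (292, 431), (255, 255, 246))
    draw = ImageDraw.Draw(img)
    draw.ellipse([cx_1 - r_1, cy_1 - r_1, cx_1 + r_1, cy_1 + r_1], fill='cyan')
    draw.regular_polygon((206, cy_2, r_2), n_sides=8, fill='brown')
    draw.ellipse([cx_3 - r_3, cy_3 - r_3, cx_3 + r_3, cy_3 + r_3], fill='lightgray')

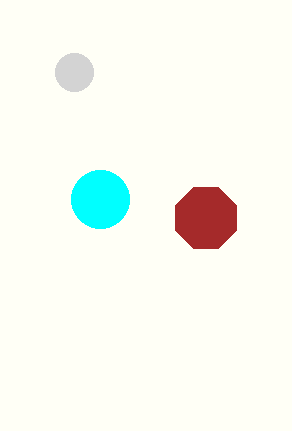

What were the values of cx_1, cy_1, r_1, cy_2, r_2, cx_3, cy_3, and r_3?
cx_1 = 100; cy_1 = 199; r_1 = 29; cy_2 = 218; r_2 = 33; cx_3 = 74; cy_3 = 72; r_3 = 19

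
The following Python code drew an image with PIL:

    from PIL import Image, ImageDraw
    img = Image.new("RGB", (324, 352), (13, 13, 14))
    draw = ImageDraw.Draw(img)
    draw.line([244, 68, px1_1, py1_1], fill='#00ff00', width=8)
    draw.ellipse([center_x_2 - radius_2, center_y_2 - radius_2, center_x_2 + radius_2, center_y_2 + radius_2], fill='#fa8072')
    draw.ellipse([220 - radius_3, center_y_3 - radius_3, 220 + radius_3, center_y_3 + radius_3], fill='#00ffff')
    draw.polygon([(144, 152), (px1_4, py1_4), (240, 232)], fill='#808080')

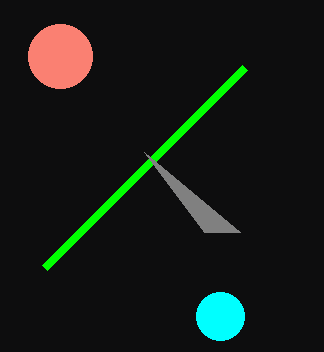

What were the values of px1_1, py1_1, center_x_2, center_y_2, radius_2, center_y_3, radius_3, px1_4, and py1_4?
px1_1 = 44
py1_1 = 268
center_x_2 = 60
center_y_2 = 56
radius_2 = 32
center_y_3 = 316
radius_3 = 24
px1_4 = 204
py1_4 = 232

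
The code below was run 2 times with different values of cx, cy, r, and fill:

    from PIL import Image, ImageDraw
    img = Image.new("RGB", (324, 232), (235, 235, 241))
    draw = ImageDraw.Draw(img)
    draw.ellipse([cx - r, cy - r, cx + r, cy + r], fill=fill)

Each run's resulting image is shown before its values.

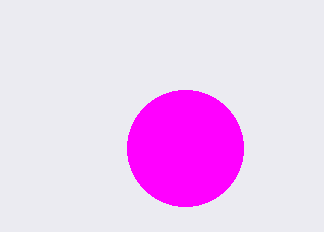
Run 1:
cx = 185; cy = 148; r = 58; fill = 'magenta'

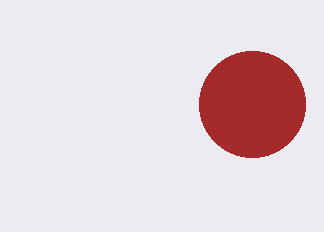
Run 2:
cx = 252, cy = 104, r = 53, fill = 'brown'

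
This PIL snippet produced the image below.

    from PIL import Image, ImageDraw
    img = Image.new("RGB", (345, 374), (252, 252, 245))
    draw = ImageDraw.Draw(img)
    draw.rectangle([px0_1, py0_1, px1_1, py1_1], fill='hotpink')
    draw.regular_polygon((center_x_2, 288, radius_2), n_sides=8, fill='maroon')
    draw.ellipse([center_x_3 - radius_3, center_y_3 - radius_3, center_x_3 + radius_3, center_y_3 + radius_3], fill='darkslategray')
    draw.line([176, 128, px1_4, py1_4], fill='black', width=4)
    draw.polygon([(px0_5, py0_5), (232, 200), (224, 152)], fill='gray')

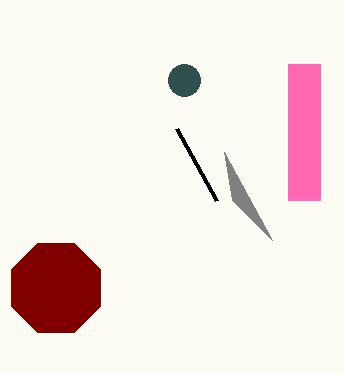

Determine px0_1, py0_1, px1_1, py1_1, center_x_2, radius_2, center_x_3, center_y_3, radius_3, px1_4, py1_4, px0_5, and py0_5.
px0_1 = 288, py0_1 = 64, px1_1 = 320, py1_1 = 200, center_x_2 = 56, radius_2 = 48, center_x_3 = 184, center_y_3 = 80, radius_3 = 16, px1_4 = 216, py1_4 = 200, px0_5 = 272, py0_5 = 240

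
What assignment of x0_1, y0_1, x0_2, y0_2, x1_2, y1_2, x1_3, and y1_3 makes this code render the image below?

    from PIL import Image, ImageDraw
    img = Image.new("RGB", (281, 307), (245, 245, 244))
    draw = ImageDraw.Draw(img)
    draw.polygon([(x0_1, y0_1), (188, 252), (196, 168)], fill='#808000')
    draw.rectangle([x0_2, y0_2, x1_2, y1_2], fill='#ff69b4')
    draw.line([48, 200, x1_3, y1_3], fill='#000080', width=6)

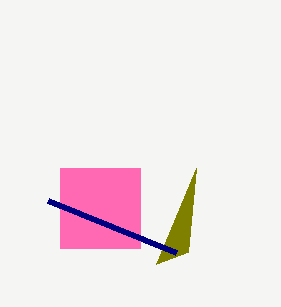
x0_1 = 156
y0_1 = 264
x0_2 = 60
y0_2 = 168
x1_2 = 140
y1_2 = 248
x1_3 = 176
y1_3 = 252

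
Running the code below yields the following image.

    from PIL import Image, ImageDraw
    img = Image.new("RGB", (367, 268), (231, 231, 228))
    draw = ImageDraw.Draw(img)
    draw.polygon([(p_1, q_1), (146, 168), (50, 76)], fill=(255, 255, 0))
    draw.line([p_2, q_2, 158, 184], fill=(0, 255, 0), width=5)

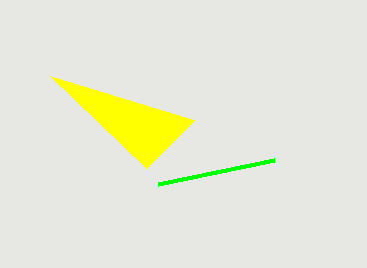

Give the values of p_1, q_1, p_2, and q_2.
p_1 = 194, q_1 = 120, p_2 = 274, q_2 = 160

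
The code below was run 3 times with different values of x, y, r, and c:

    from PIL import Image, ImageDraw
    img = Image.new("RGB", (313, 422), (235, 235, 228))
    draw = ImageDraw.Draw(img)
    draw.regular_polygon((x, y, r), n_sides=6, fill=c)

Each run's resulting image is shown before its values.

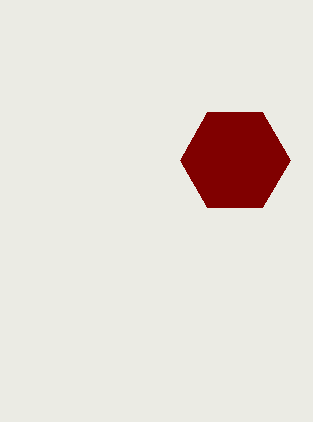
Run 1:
x = 235; y = 160; r = 55; c = 'maroon'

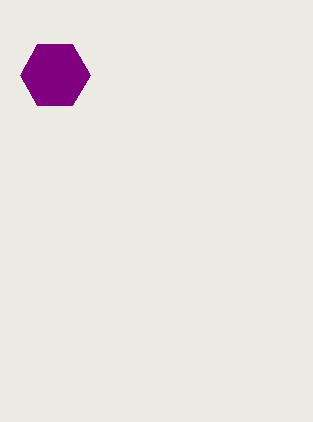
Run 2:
x = 55, y = 75, r = 35, c = 'purple'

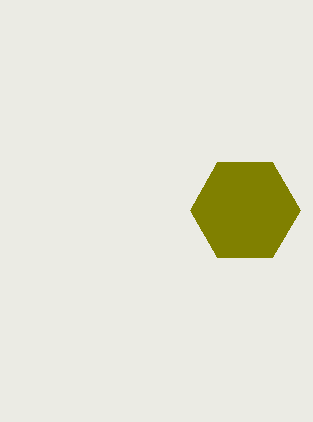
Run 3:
x = 245, y = 210, r = 55, c = 'olive'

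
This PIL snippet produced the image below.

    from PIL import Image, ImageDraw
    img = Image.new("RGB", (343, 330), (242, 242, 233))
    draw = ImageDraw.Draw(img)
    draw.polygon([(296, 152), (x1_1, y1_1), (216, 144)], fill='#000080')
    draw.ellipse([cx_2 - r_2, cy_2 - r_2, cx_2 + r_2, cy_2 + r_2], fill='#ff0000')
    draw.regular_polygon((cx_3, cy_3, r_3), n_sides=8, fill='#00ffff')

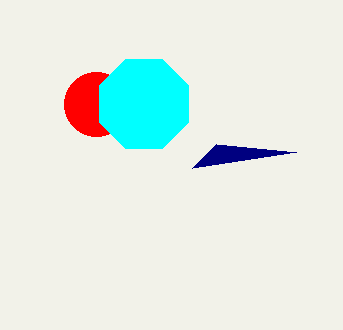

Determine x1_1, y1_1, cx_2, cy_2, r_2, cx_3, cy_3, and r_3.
x1_1 = 192
y1_1 = 168
cx_2 = 96
cy_2 = 104
r_2 = 32
cx_3 = 144
cy_3 = 104
r_3 = 48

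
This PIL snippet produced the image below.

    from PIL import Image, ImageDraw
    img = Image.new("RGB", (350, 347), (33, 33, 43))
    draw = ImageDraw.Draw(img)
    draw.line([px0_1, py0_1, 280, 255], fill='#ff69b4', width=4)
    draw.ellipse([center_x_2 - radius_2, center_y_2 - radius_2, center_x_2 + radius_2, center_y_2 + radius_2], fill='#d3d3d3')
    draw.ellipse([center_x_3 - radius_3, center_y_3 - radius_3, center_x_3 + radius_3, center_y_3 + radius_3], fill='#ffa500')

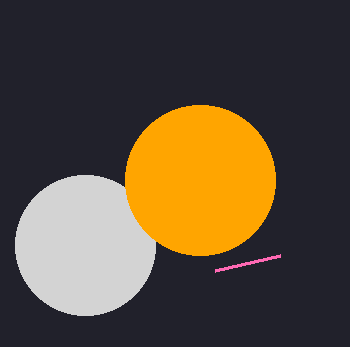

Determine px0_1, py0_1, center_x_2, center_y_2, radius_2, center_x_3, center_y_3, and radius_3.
px0_1 = 215; py0_1 = 270; center_x_2 = 85; center_y_2 = 245; radius_2 = 70; center_x_3 = 200; center_y_3 = 180; radius_3 = 75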